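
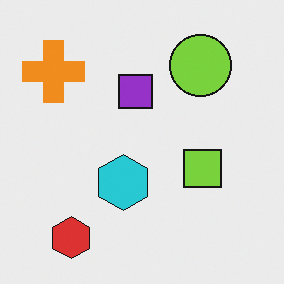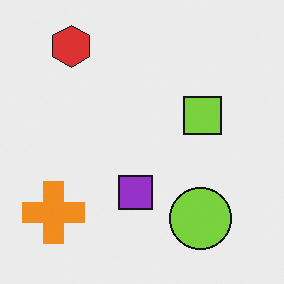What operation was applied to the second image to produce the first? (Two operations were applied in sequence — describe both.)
The first image is the second flipped vertically (top ↔ bottom), then overlaid with an additional cyan hexagon.

The red hexagon is in the top-left of the second image and the bottom-left of the first — shapes on opposite sides of the horizontal midline have swapped in a mirror flip. A cyan hexagon appears in the first image that is absent from the second.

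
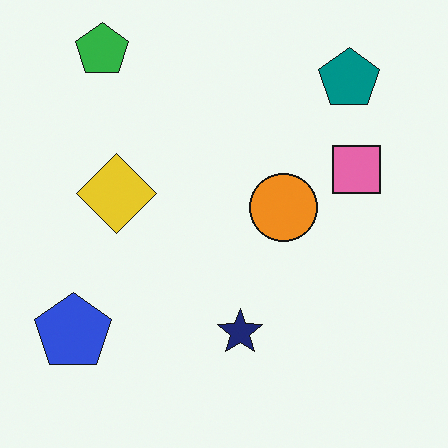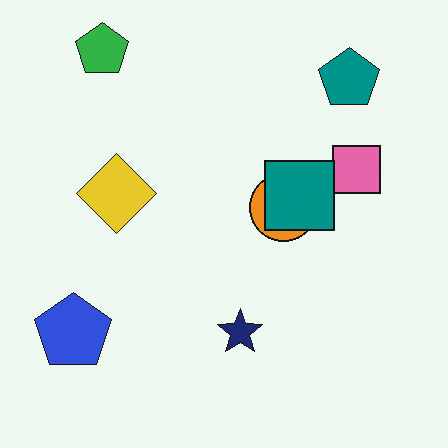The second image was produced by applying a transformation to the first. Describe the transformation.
The transformation is: overlaid with an additional teal square.

A teal square appears in the second image that is absent from the first.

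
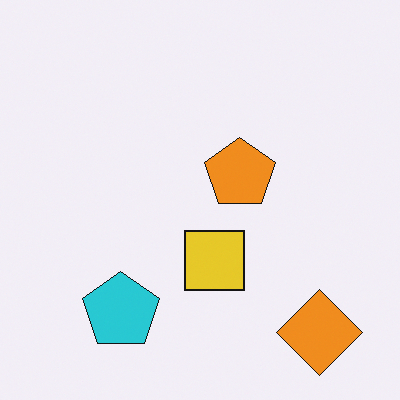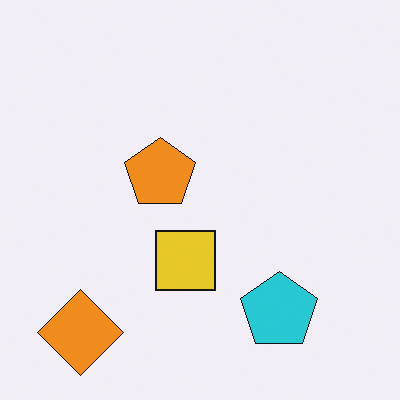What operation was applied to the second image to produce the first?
This is the original image flipped horizontally (left ↔ right).

The orange diamond is in the bottom-left of the second image and the bottom-right of the first — shapes on opposite sides of the vertical midline have swapped in a mirror flip.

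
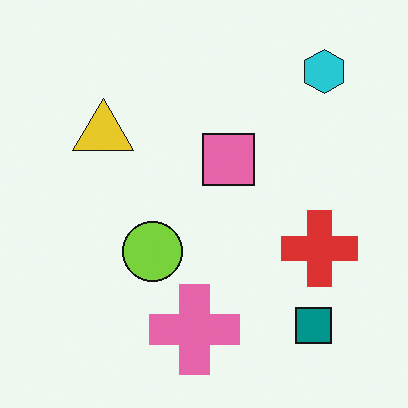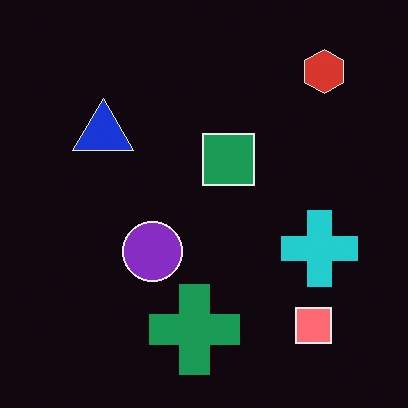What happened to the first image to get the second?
The transformation is: color-inverted (negative).

The light background has become dark and every shape's color is its complement — a photographic negative.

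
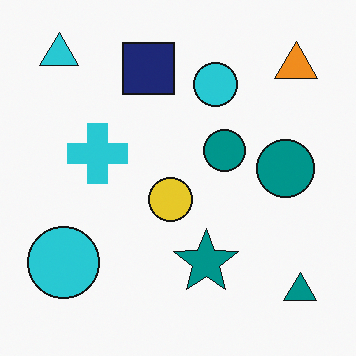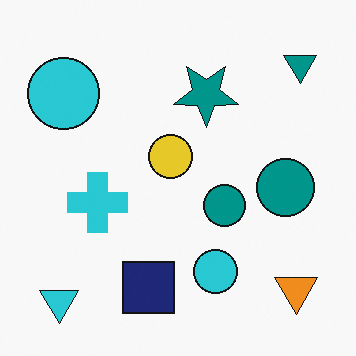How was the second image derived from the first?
This is the original image flipped vertically (top ↔ bottom).

The cyan triangle is in the top-left of the first image and the bottom-left of the second — shapes on opposite sides of the horizontal midline have swapped in a mirror flip.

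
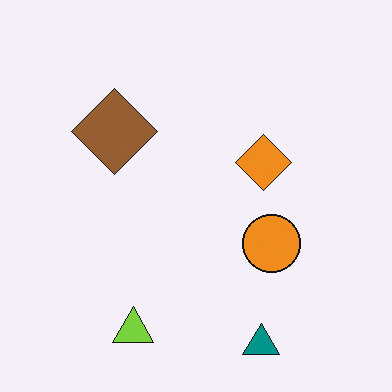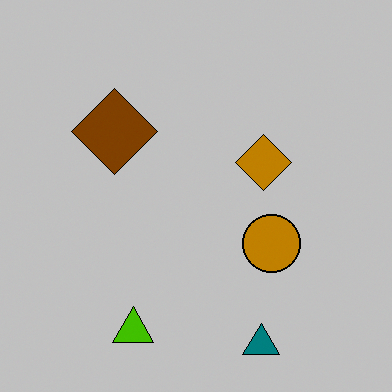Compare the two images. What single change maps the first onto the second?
The image was aggressively posterized.

Each flat color has snapped to a coarser quantized level — most visibly, the near-white background has dropped to a flat grey.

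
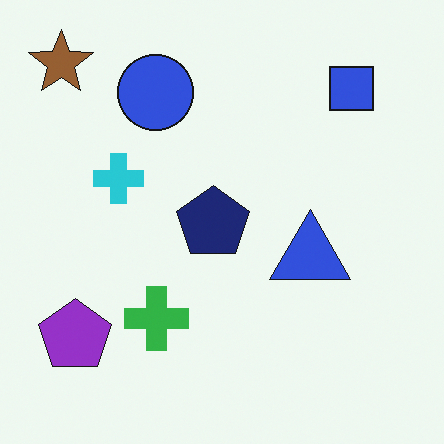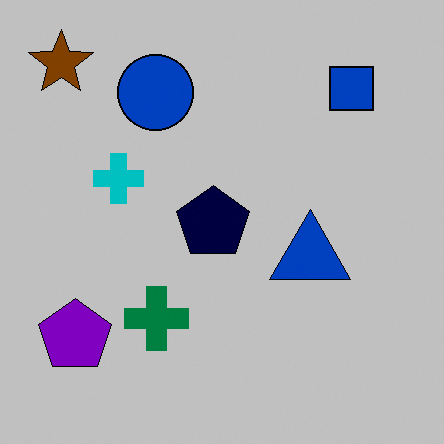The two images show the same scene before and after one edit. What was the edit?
The transformation is: aggressively posterized.

Each flat color has snapped to a coarser quantized level — most visibly, the near-white background has dropped to a flat grey.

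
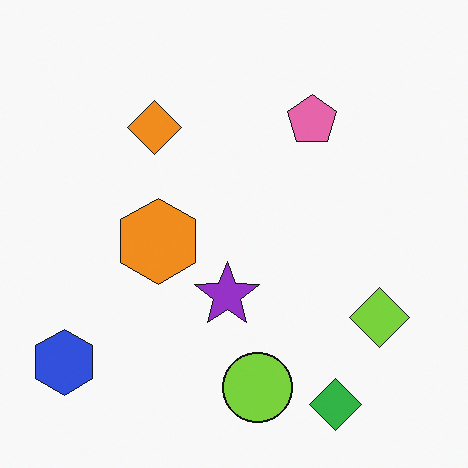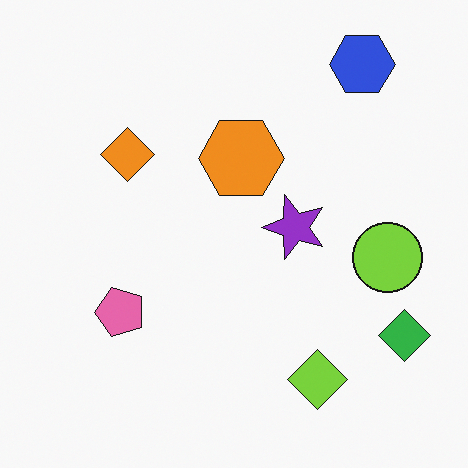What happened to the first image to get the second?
The second image is the first transposed (reflected across the top-left ↔ bottom-right diagonal).

Shapes have swapped their row and column positions — what was in the top-right is now in the bottom-left — a diagonal reflection.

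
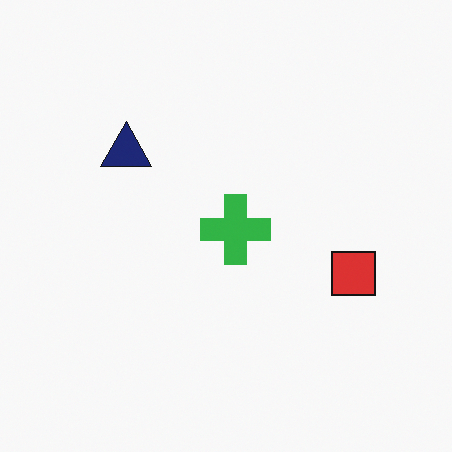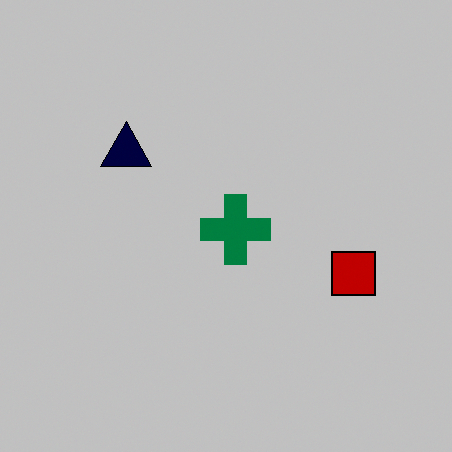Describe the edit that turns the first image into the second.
The image was heavily posterized to just a handful of flat colors.

Each flat color has snapped to a coarser quantized level — most visibly, the near-white background has dropped to a flat grey.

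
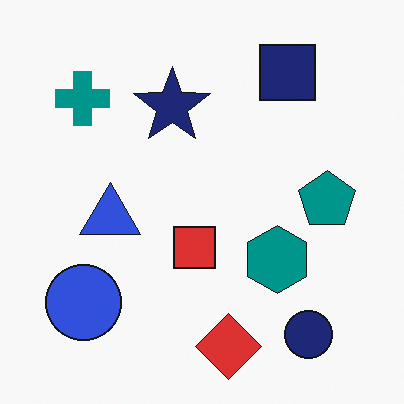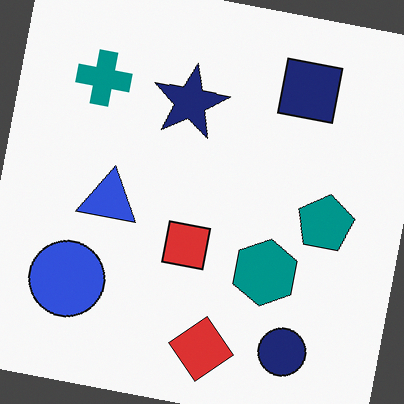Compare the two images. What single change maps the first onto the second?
The transformation is: rotated clockwise by a small amount.

Every shape is tilted by the same angle and the image corners show triangular fill wedges — a whole-image rotation by a non-right angle.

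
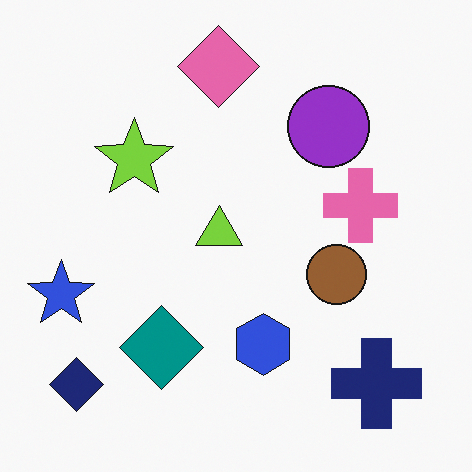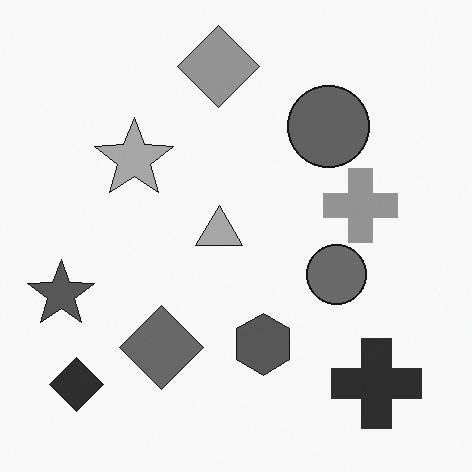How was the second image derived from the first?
The image was converted to grayscale.

All color is removed — every shape is now a shade of grey.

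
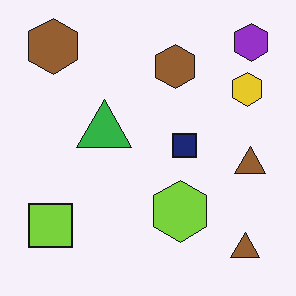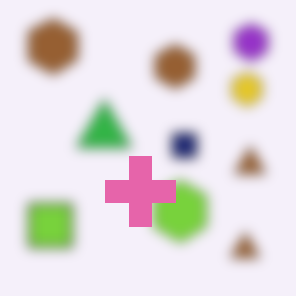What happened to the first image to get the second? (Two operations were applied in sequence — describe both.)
The second image is the first strongly gaussian-blurred, then overlaid with an additional pink cross.

Shape edges and outlines are uniformly softened across the whole image. A pink cross appears in the second image that is absent from the first.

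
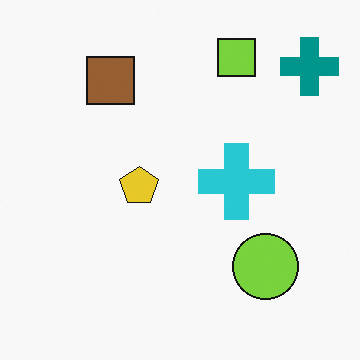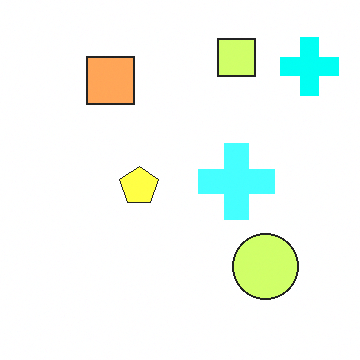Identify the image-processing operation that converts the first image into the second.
The transformation is: brightened a lot.

Every pixel — background and shapes alike — is uniformly brightened.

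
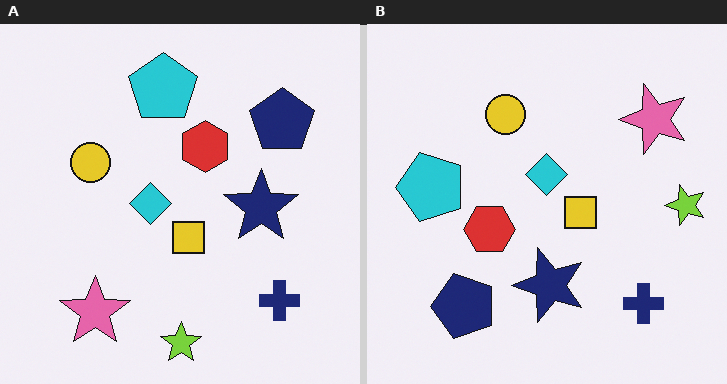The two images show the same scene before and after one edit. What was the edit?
The transformation is: transposed (reflected across the top-left ↔ bottom-right diagonal).

Shapes have swapped their row and column positions — what was in the top-right is now in the bottom-left — a diagonal reflection.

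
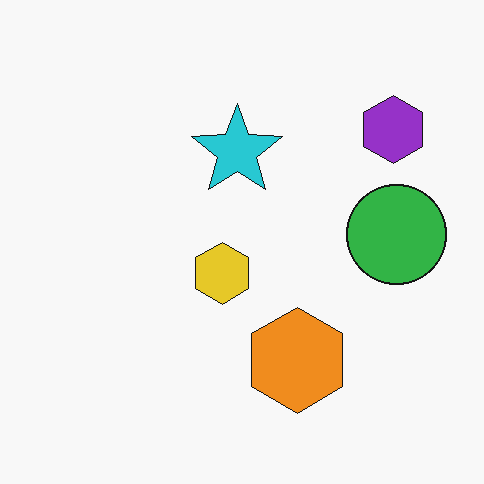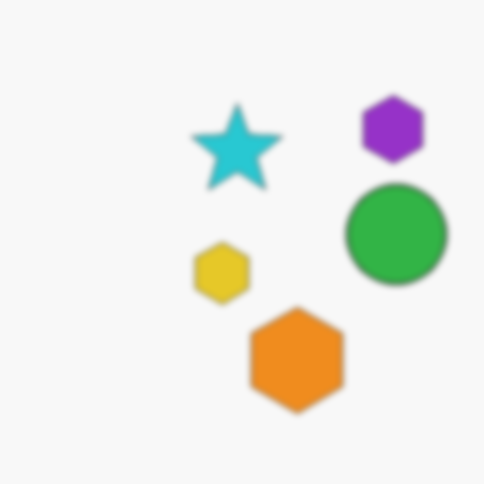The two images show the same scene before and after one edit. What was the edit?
It was moderately blurred.

Shape edges and outlines are uniformly softened across the whole image.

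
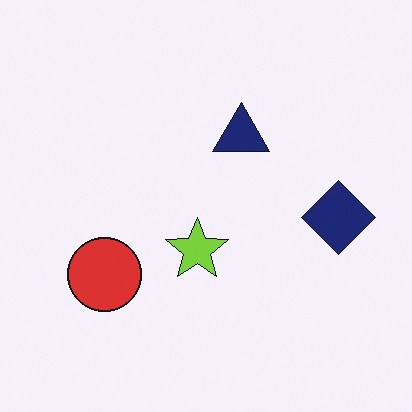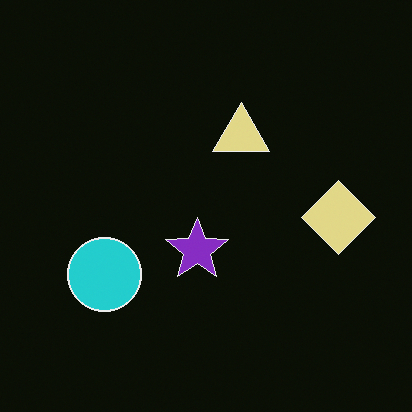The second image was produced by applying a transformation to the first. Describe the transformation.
The image was color-inverted (negative).

The light background has become dark and every shape's color is its complement — a photographic negative.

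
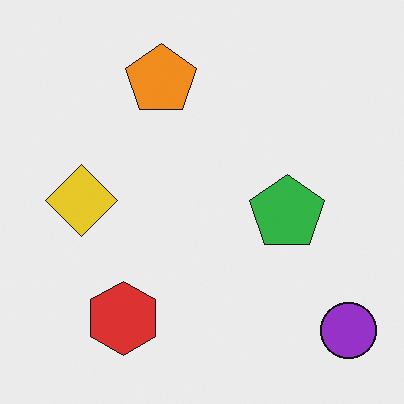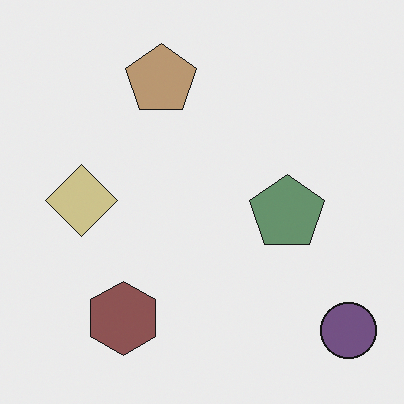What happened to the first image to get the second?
The image was heavily desaturated.

All colors are more muted and greyish — a global saturation change.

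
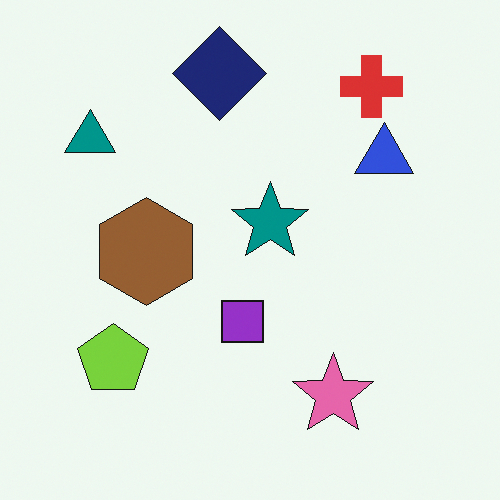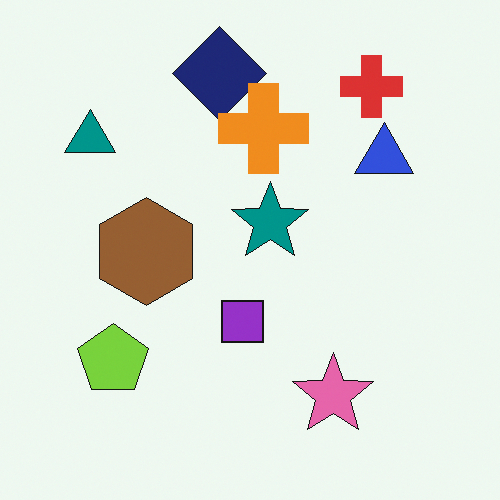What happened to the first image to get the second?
The image was overlaid with an additional orange cross.

An orange cross appears in the second image that is absent from the first.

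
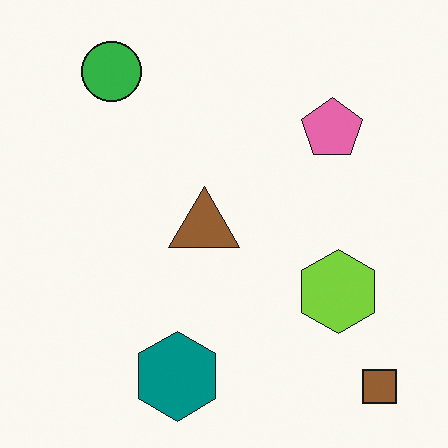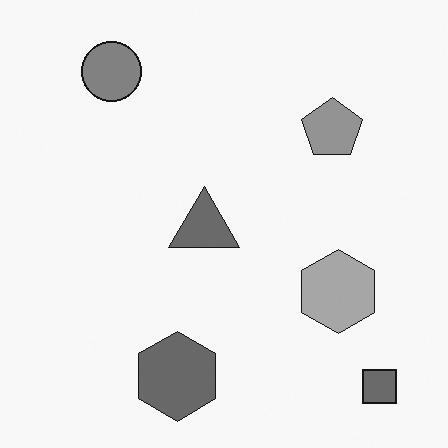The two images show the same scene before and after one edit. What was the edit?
The second image is the first converted to grayscale.

All color is removed — every shape is now a shade of grey.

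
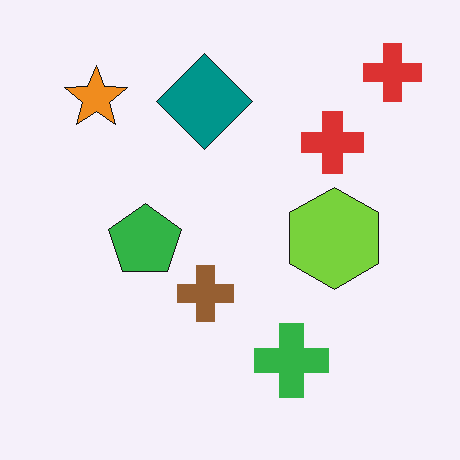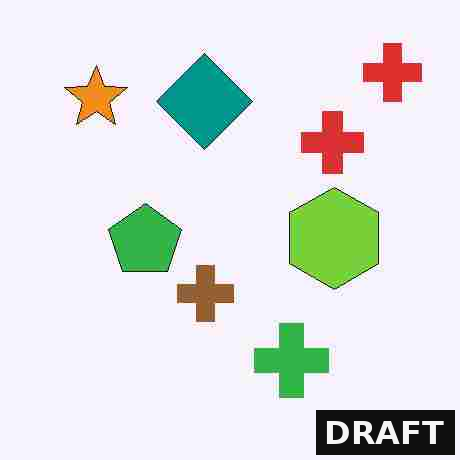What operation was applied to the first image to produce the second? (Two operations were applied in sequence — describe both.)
Heavily JPEG-compressed with obvious blocking artifacts, then watermarked with the text "DRAFT" in the lower-right corner.

Blocky 8×8 compression artifacts appear around shape edges and the flat background shows ringing — characteristic JPEG degradation. A dark label reading "DRAFT" appears in the lower-right corner.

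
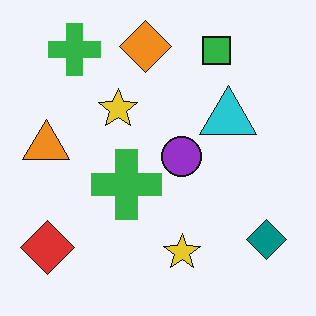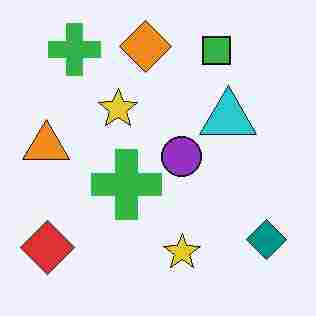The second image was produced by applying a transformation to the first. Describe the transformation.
The transformation is: heavily JPEG-compressed with obvious blocking artifacts.

Blocky 8×8 compression artifacts appear around shape edges and the flat background shows ringing — characteristic JPEG degradation.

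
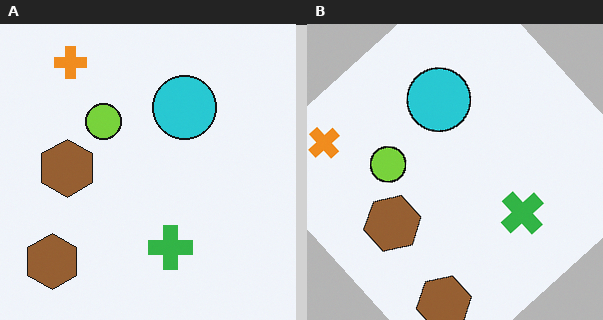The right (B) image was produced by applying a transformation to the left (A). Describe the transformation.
The image was rotated counter-clockwise by a large amount — several tens of degrees.

Every shape is tilted by the same angle and the image corners show triangular fill wedges — a whole-image rotation by a non-right angle.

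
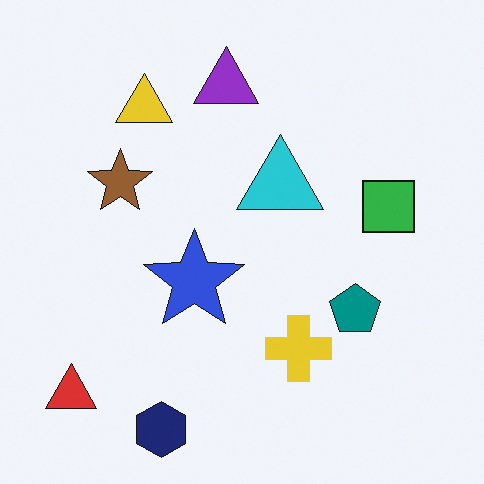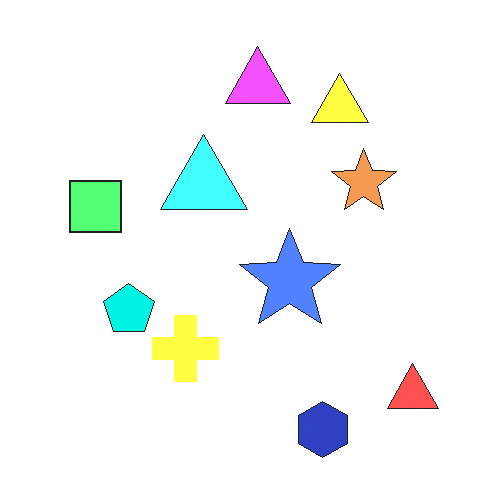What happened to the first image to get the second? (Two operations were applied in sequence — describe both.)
The second image is the first flipped horizontally (left ↔ right), then brightened a lot.

The red triangle is in the bottom-left of the first image and the bottom-right of the second — shapes on opposite sides of the vertical midline have swapped in a mirror flip. Every pixel — background and shapes alike — is uniformly brightened.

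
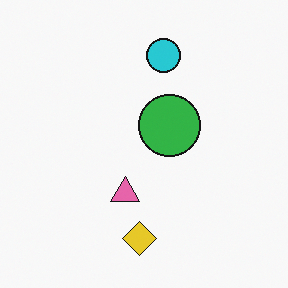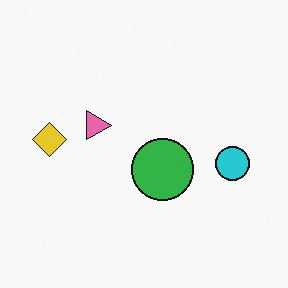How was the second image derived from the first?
It was rotated 90° clockwise.

The yellow diamond sits in the bottom of the first image and the left of the second — consistent with a whole-image 90° clockwise rotation.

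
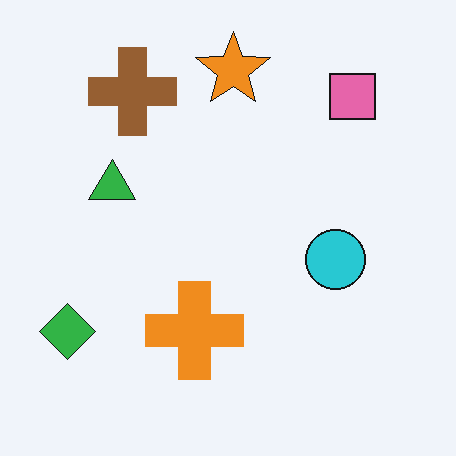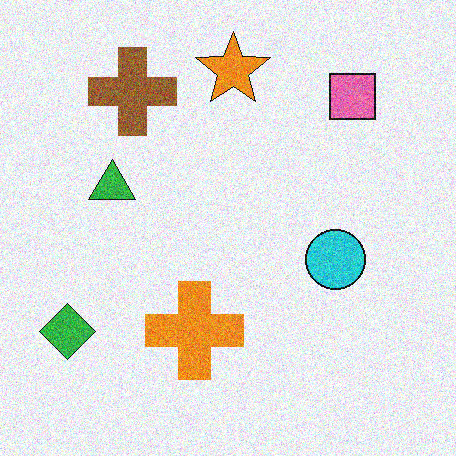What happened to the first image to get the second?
The transformation is: degraded with visible gaussian noise.

Random speckle covers the whole image, including the flat background.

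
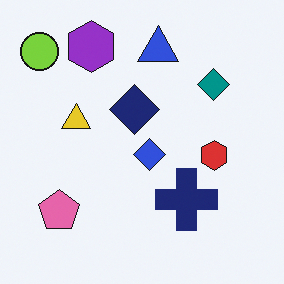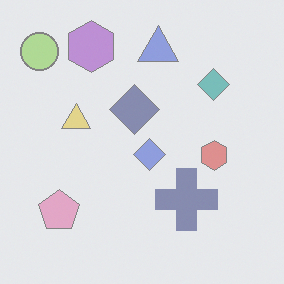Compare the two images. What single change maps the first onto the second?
The second image is the first washed out (contrast reduced).

Tones are pushed toward mid-grey across the whole image — a global contrast change.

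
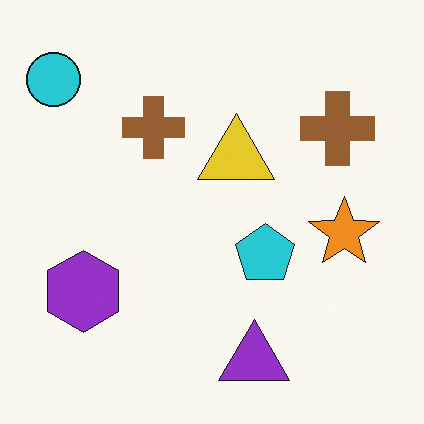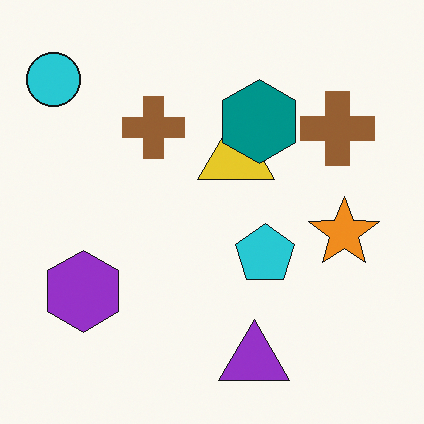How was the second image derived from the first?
This is the original image overlaid with an additional teal hexagon.

A teal hexagon appears in the second image that is absent from the first.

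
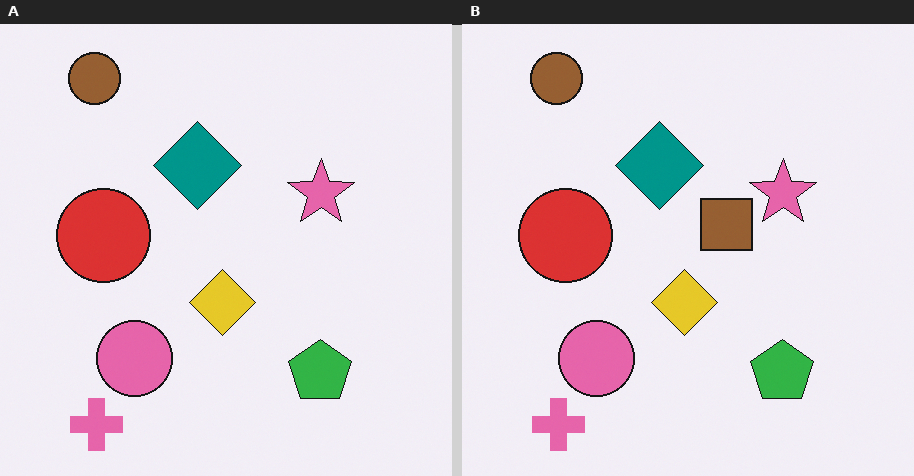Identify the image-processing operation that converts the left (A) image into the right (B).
It was overlaid with an additional brown square.

A brown square appears in the right (B) image that is absent from the left (A).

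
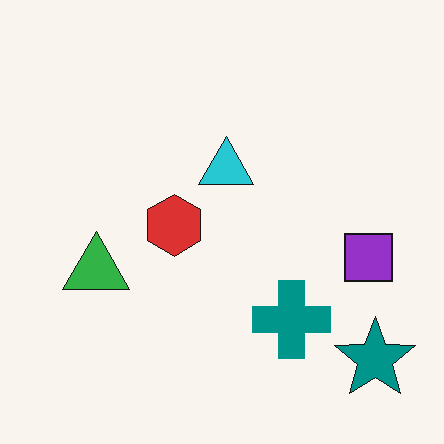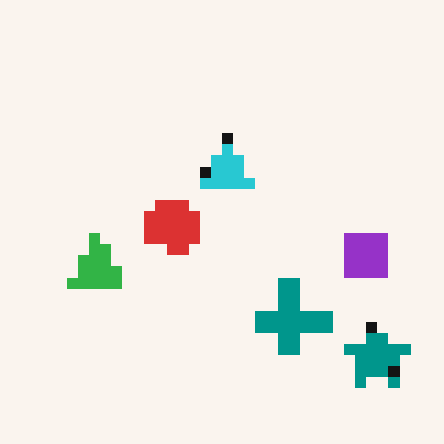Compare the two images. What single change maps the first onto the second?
This is the original image coarsely pixelated.

Shapes are reduced to large square blocks; fine edges and outlines are lost — a downscale-then-upscale (mosaic) effect.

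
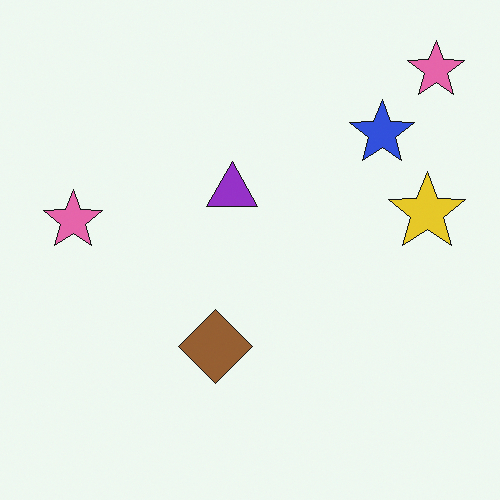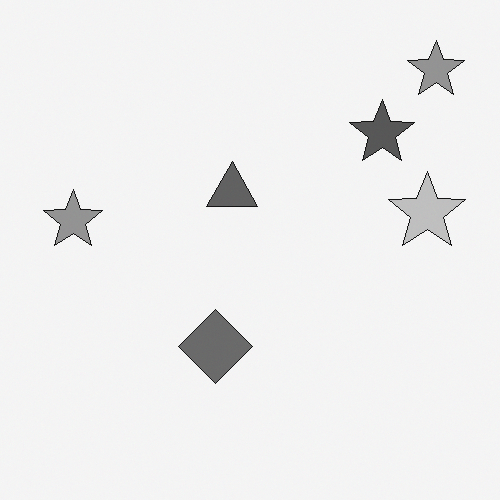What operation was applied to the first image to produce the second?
This is the original image converted to grayscale.

All color is removed — every shape is now a shade of grey.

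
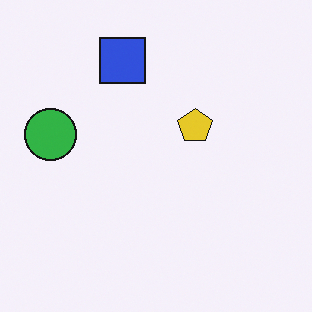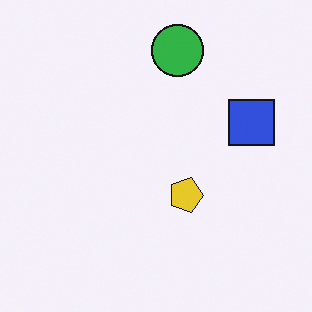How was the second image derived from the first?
Rotated 90° clockwise.

The green circle sits in the left of the first image and the top of the second — consistent with a whole-image 90° clockwise rotation.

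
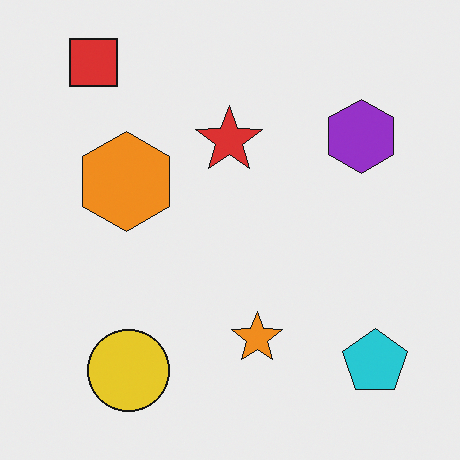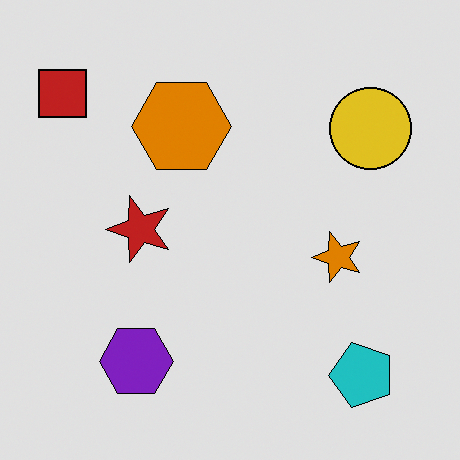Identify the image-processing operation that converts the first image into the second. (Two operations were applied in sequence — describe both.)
The transformation is: posterized to a reduced palette, then transposed (reflected across the top-left ↔ bottom-right diagonal).

Each flat color has snapped to a coarser quantized level — most visibly, the near-white background has dropped to a flat grey. Shapes have swapped their row and column positions — what was in the top-right is now in the bottom-left — a diagonal reflection.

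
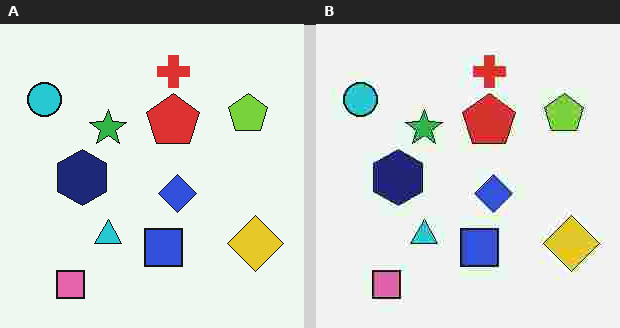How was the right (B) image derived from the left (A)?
It was degraded with heavy JPEG compression.

Blocky 8×8 compression artifacts appear around shape edges and the flat background shows ringing — characteristic JPEG degradation.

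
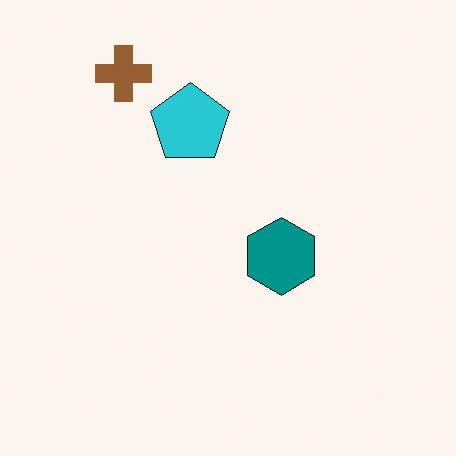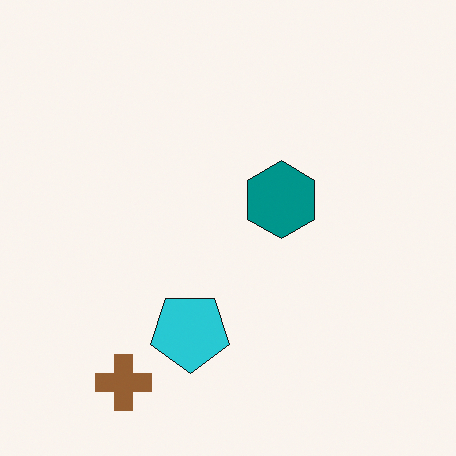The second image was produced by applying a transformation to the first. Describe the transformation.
This is the original image flipped vertically (top ↔ bottom).

The brown cross is in the top-left of the first image and the bottom-left of the second — shapes on opposite sides of the horizontal midline have swapped in a mirror flip.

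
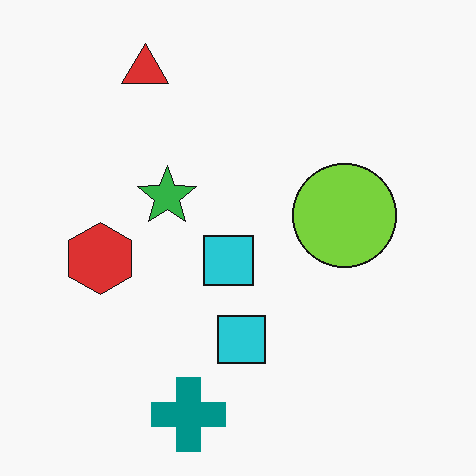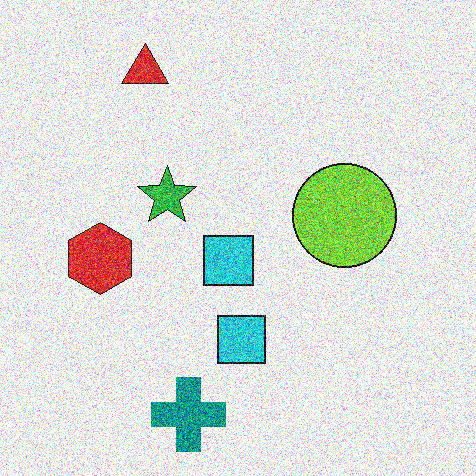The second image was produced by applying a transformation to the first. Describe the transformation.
The transformation is: degraded with heavy additive noise.

Random speckle covers the whole image, including the flat background.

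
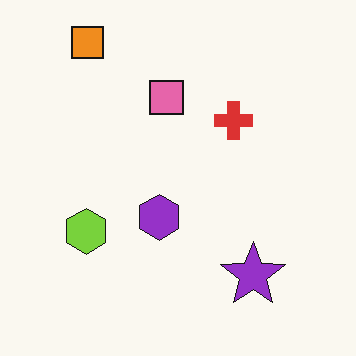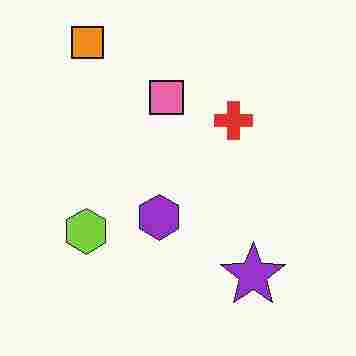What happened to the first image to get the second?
The second image is the first heavily JPEG-compressed with obvious blocking artifacts.

Blocky 8×8 compression artifacts appear around shape edges and the flat background shows ringing — characteristic JPEG degradation.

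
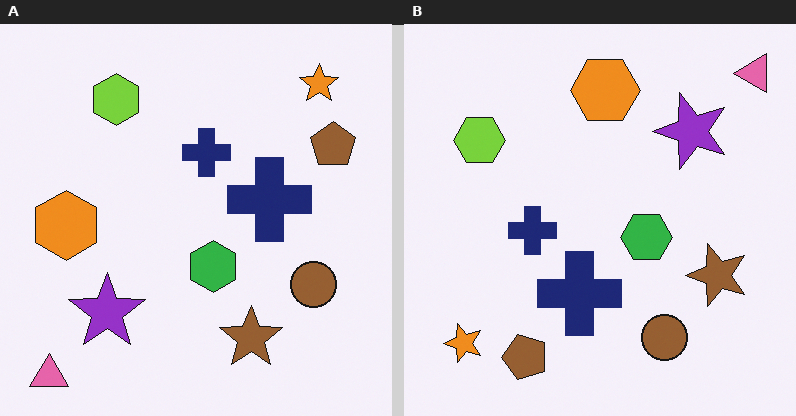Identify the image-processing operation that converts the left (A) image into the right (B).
The right (B) image is the left (A) transposed (reflected across the top-left ↔ bottom-right diagonal).

Shapes have swapped their row and column positions — what was in the top-right is now in the bottom-left — a diagonal reflection.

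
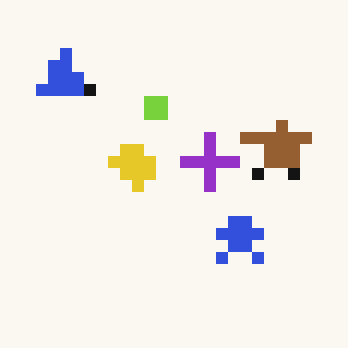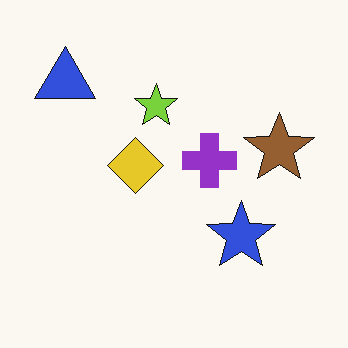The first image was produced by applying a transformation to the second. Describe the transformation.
The transformation is: heavily pixelated into large blocks.

Shapes are reduced to large square blocks; fine edges and outlines are lost — a downscale-then-upscale (mosaic) effect.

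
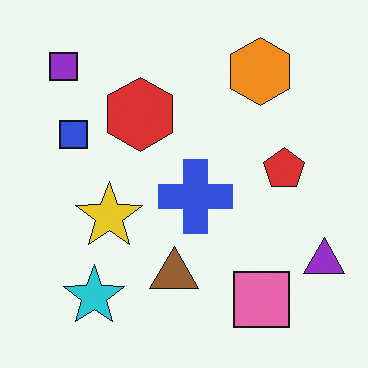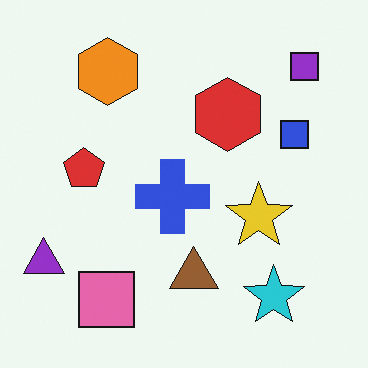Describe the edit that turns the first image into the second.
The image was flipped horizontally (left ↔ right).

The purple triangle is in the bottom-right of the first image and the bottom-left of the second — shapes on opposite sides of the vertical midline have swapped in a mirror flip.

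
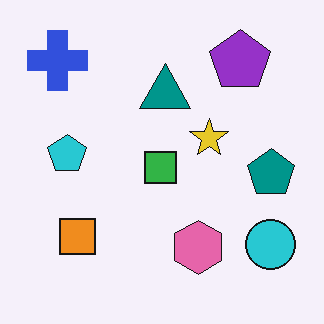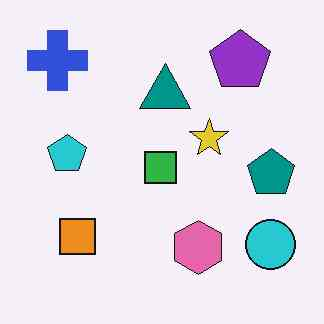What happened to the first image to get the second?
The transformation is: given moderate JPEG compression.

Blocky 8×8 compression artifacts appear around shape edges and the flat background shows ringing — characteristic JPEG degradation.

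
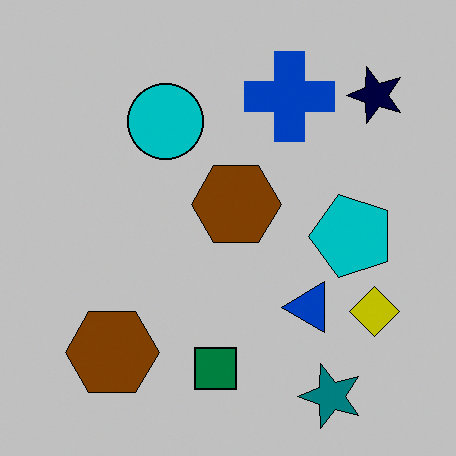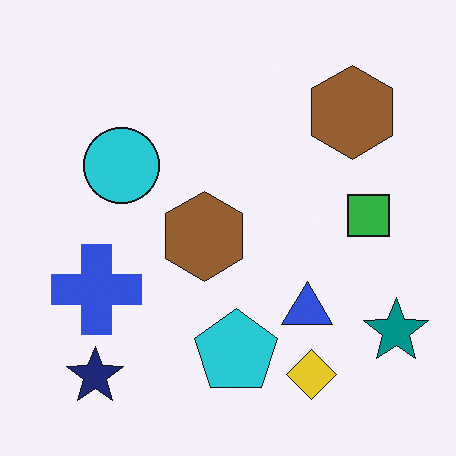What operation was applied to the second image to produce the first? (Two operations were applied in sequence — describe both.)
This is the original image heavily posterized to just a handful of flat colors, then transposed (reflected across the top-left ↔ bottom-right diagonal).

Each flat color has snapped to a coarser quantized level — most visibly, the near-white background has dropped to a flat grey. Shapes have swapped their row and column positions — what was in the top-right is now in the bottom-left — a diagonal reflection.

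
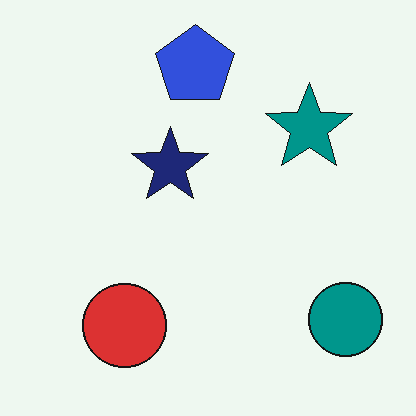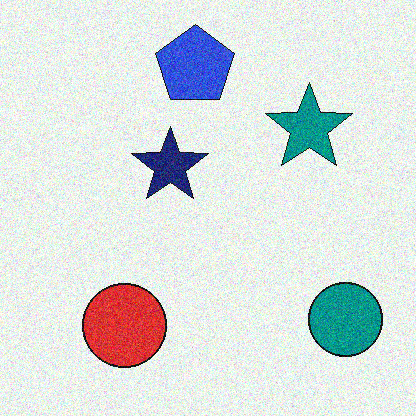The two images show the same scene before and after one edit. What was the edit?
It was degraded with visible gaussian noise.

Random speckle covers the whole image, including the flat background.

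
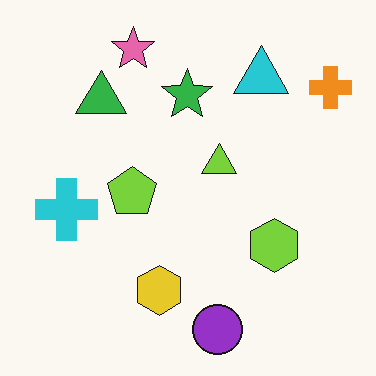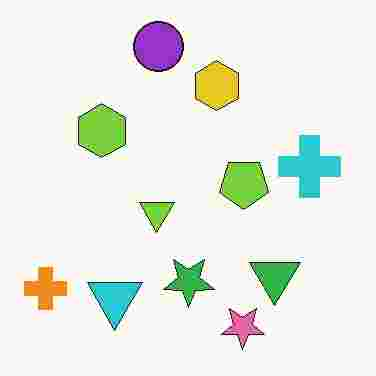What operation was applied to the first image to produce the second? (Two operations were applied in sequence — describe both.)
This is the original image rotated 180°, then degraded with heavy JPEG compression.

The orange cross sits in the top-right of the first image and the bottom-left of the second — consistent with a whole-image 180° rotation. Blocky 8×8 compression artifacts appear around shape edges and the flat background shows ringing — characteristic JPEG degradation.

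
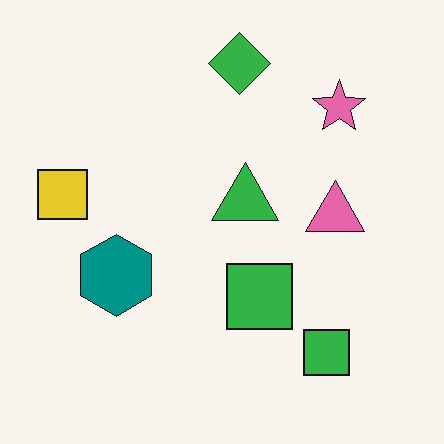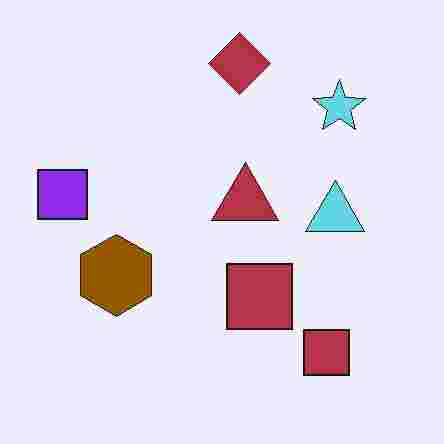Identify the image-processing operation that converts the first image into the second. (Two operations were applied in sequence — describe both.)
This is the original image hue-shifted through roughly half the color wheel, then heavily JPEG-compressed with obvious blocking artifacts.

Every shape's color has rotated by the same amount around the hue wheel — a uniform hue shift. Blocky 8×8 compression artifacts appear around shape edges and the flat background shows ringing — characteristic JPEG degradation.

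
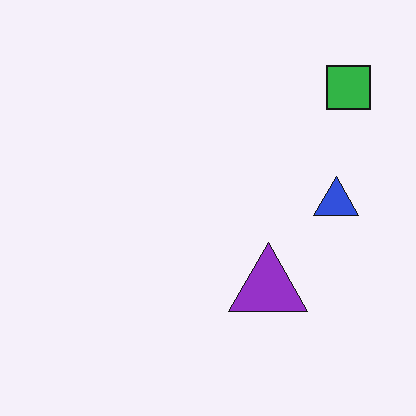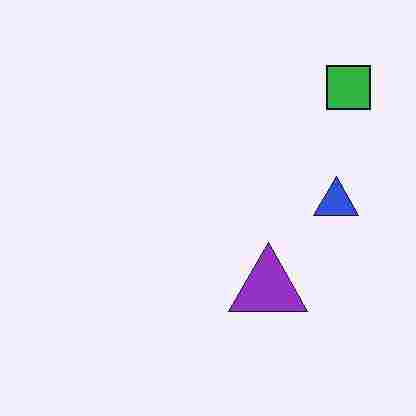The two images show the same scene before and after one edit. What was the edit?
The image was heavily JPEG-compressed with obvious blocking artifacts.

Blocky 8×8 compression artifacts appear around shape edges and the flat background shows ringing — characteristic JPEG degradation.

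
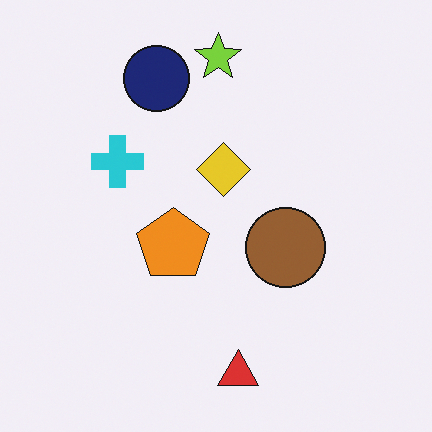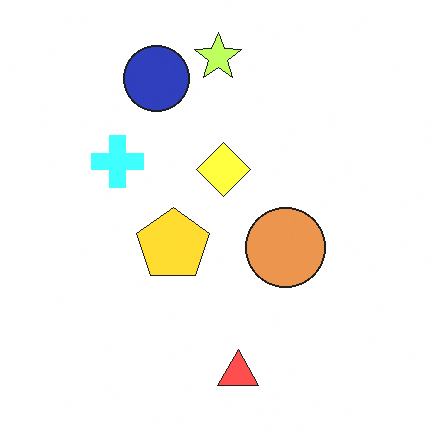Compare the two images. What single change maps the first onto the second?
The second image is the first noticeably brightened.

Every pixel — background and shapes alike — is uniformly brightened.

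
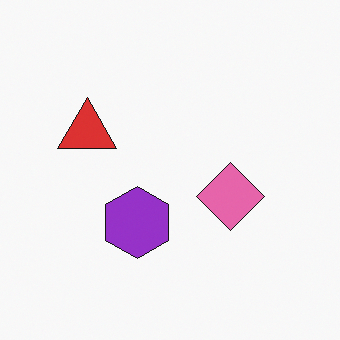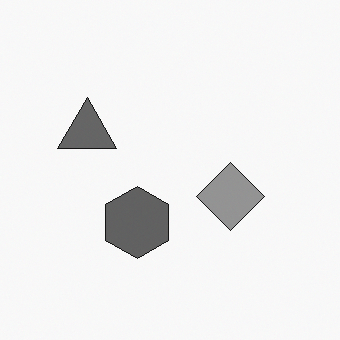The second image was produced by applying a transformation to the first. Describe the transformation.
Converted to grayscale.

All color is removed — every shape is now a shade of grey.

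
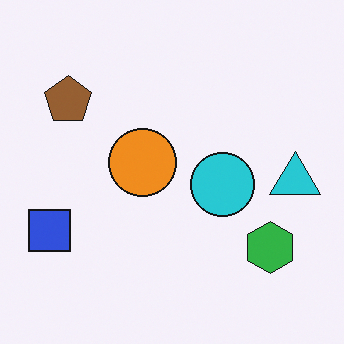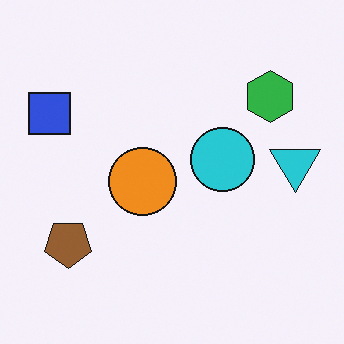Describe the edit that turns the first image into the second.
It was flipped vertically (top ↔ bottom).

The green hexagon is in the bottom-right of the first image and the top-right of the second — shapes on opposite sides of the horizontal midline have swapped in a mirror flip.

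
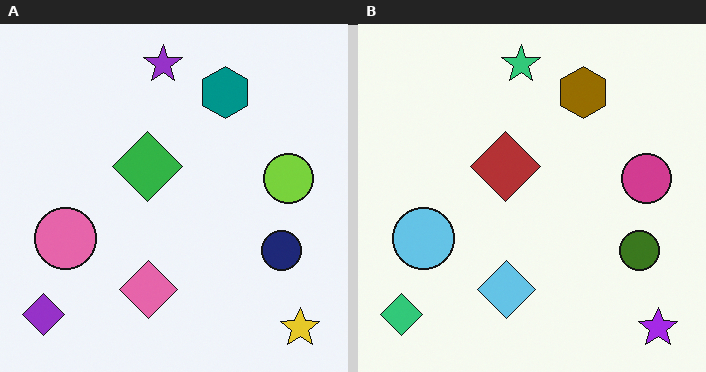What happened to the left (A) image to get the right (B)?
This is the original image hue-shifted by a large amount.

Every shape's color has rotated by the same amount around the hue wheel — a uniform hue shift.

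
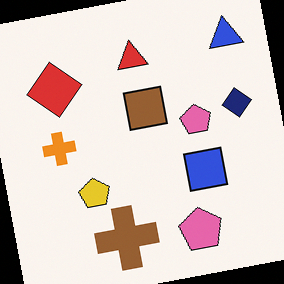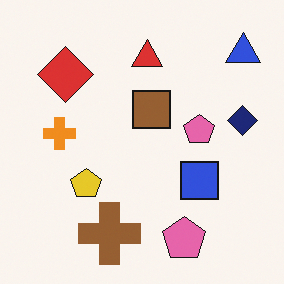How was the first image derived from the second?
It was rotated counter-clockwise by a few degrees.

Every shape is tilted by the same angle and the image corners show triangular fill wedges — a whole-image rotation by a non-right angle.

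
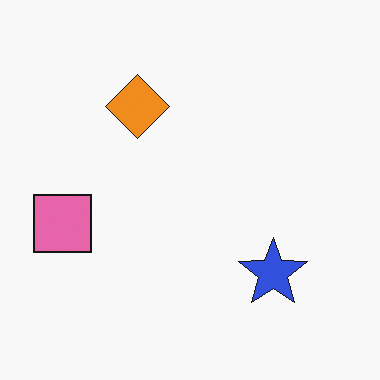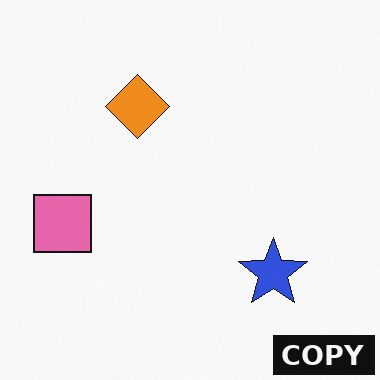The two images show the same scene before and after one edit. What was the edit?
The second image is the first watermarked with the text "COPY" in the lower-right corner.

A dark label reading "COPY" appears in the lower-right corner.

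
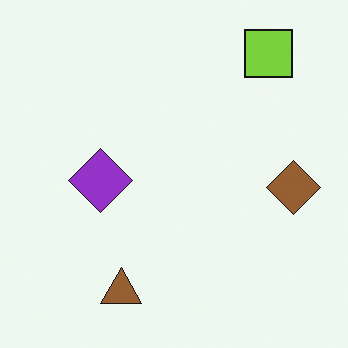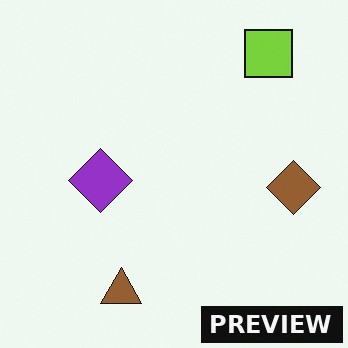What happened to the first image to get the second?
Watermarked with the text "PREVIEW" in the lower-right corner.

A dark label reading "PREVIEW" appears in the lower-right corner.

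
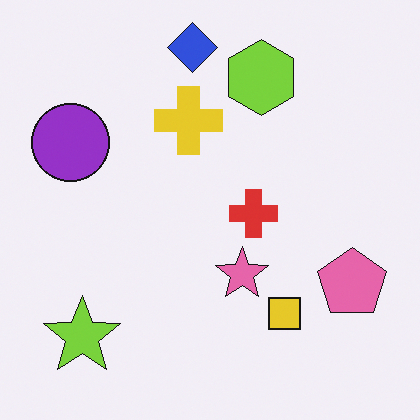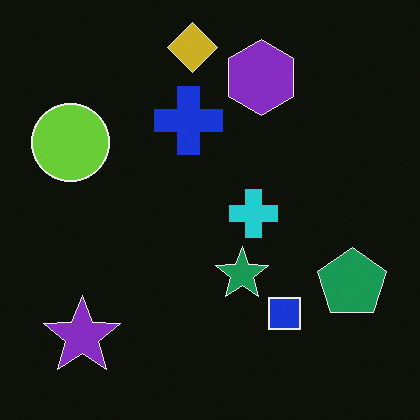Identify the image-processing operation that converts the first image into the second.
The transformation is: color-inverted (negative).

The light background has become dark and every shape's color is its complement — a photographic negative.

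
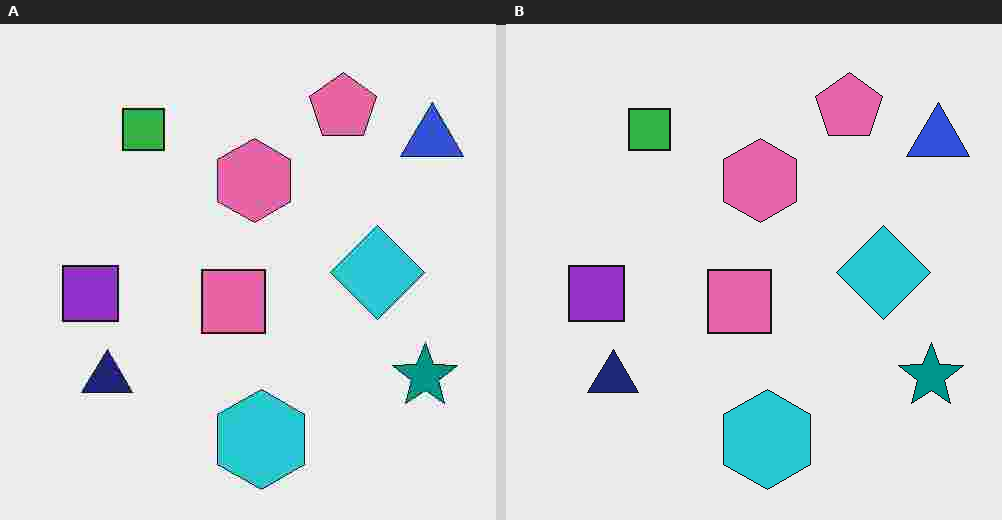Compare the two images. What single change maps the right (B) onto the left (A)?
This is the original image degraded with heavy JPEG compression.

Blocky 8×8 compression artifacts appear around shape edges and the flat background shows ringing — characteristic JPEG degradation.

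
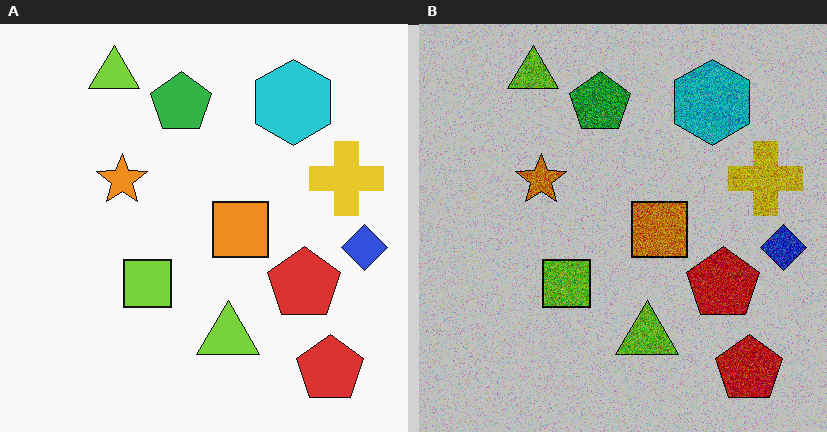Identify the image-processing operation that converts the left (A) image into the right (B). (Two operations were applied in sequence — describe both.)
The transformation is: degraded with a thick layer of grain, then aggressively posterized.

Random speckle covers the whole image, including the flat background. Each flat color has snapped to a coarser quantized level — most visibly, the near-white background has dropped to a flat grey.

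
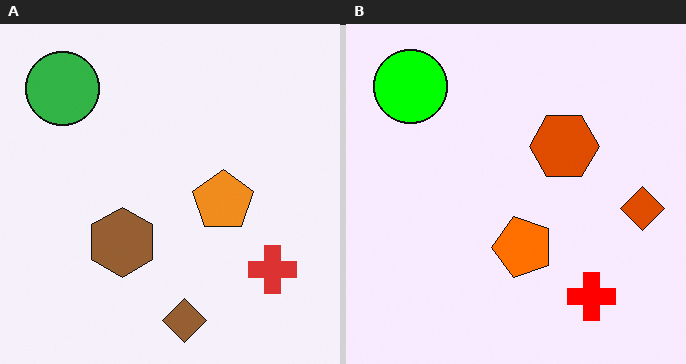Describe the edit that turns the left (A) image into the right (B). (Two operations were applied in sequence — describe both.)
The transformation is: transposed (reflected across the top-left ↔ bottom-right diagonal), then made much more vivid (saturation change).

Shapes have swapped their row and column positions — what was in the top-right is now in the bottom-left — a diagonal reflection. All colors are more vivid — a global saturation change.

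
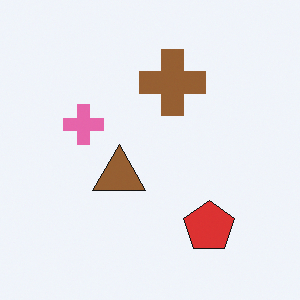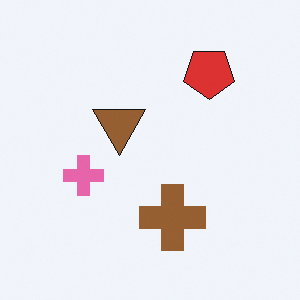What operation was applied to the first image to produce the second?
The transformation is: flipped vertically (top ↔ bottom).

The red pentagon is in the bottom-right of the first image and the top-right of the second — shapes on opposite sides of the horizontal midline have swapped in a mirror flip.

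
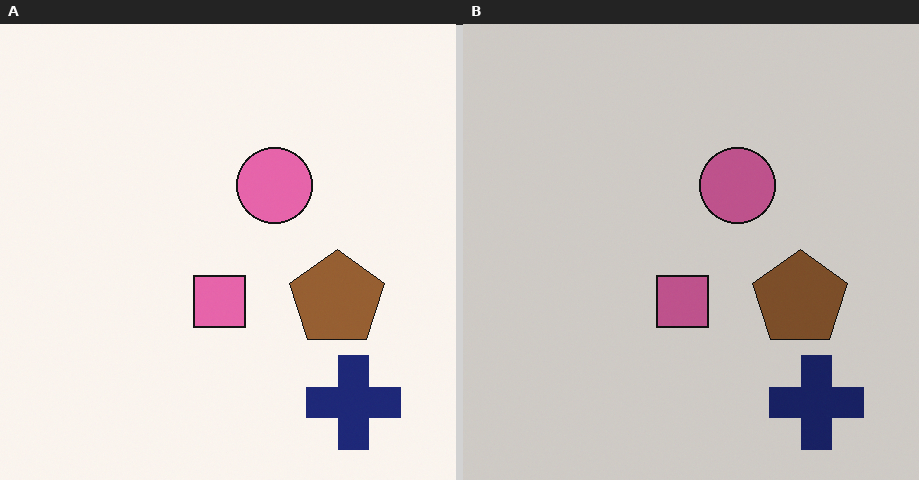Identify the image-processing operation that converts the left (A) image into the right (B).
Slightly darkened.

Every pixel — background and shapes alike — is uniformly darkened.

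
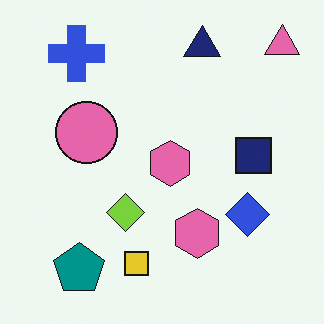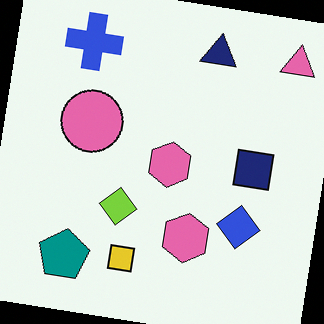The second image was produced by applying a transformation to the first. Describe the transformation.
The image was rotated clockwise by a small amount.

Every shape is tilted by the same angle and the image corners show triangular fill wedges — a whole-image rotation by a non-right angle.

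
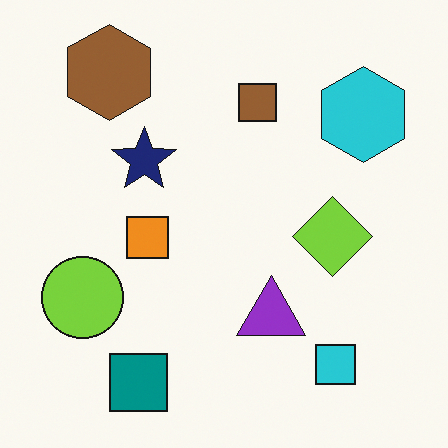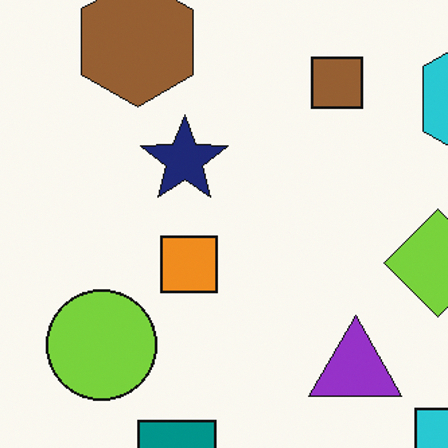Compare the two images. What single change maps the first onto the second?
Cropped slightly and scaled back up.

The visible shapes are larger and the field of view is narrower; shapes near the original edges may be partly or wholly outside the frame — a crop-and-rescale.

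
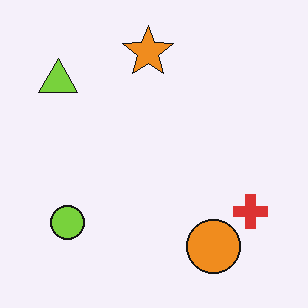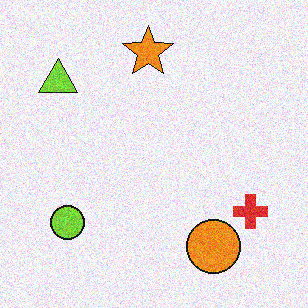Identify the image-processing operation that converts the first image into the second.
The image was degraded with moderate additive noise.

Random speckle covers the whole image, including the flat background.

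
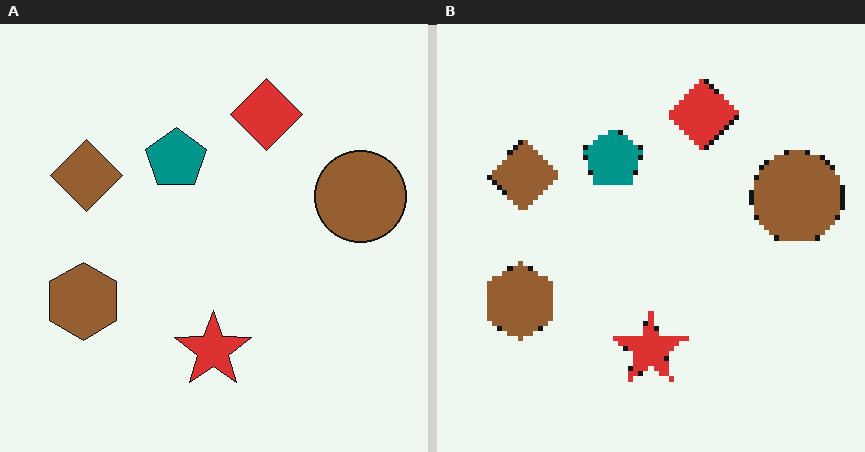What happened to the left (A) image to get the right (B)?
The transformation is: mildly pixelated.

Shapes are reduced to large square blocks; fine edges and outlines are lost — a downscale-then-upscale (mosaic) effect.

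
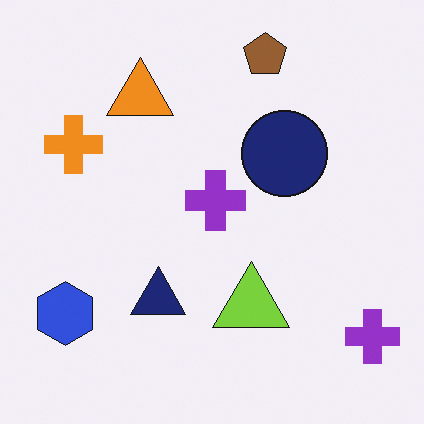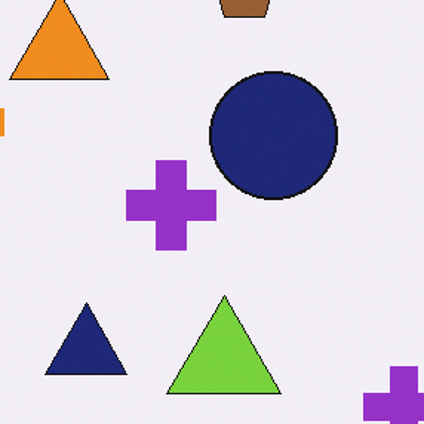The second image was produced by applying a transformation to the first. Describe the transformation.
The transformation is: cropped slightly and scaled back up.

The visible shapes are larger and the field of view is narrower; shapes near the original edges may be partly or wholly outside the frame — a crop-and-rescale.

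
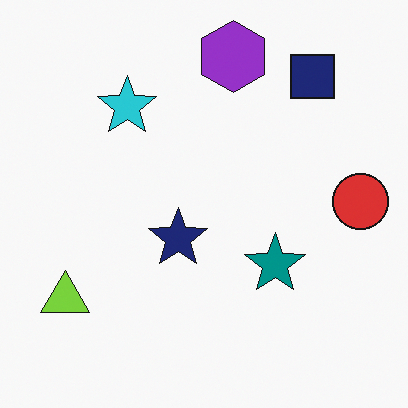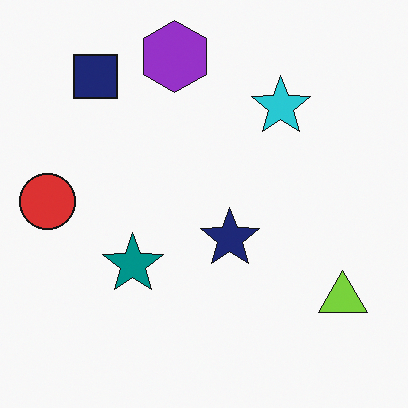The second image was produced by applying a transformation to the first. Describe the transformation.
The transformation is: flipped horizontally (left ↔ right).

The red circle is in the right of the first image and the left of the second — shapes on opposite sides of the vertical midline have swapped in a mirror flip.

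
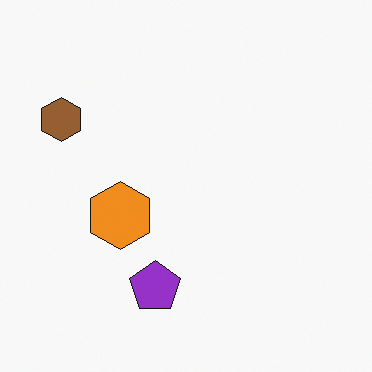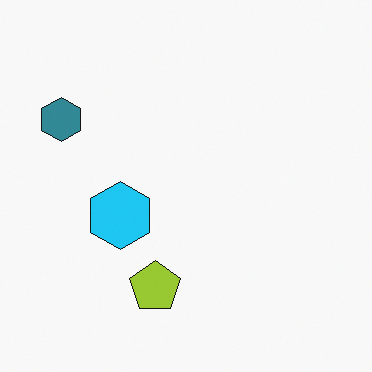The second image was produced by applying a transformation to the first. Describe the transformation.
It was hue-shifted through roughly half the color wheel.

Every shape's color has rotated by the same amount around the hue wheel — a uniform hue shift.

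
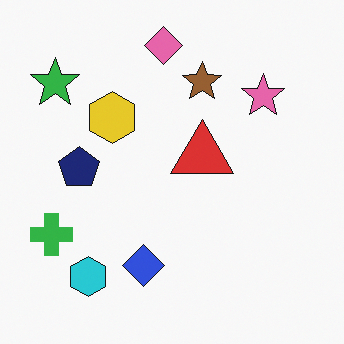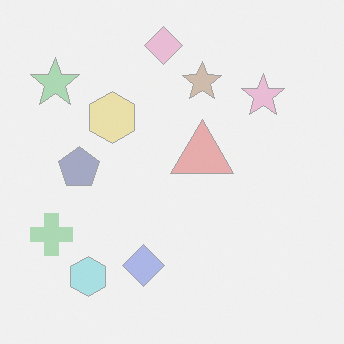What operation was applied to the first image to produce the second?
This is the original image given much lower contrast.

Tones are pushed toward mid-grey across the whole image — a global contrast change.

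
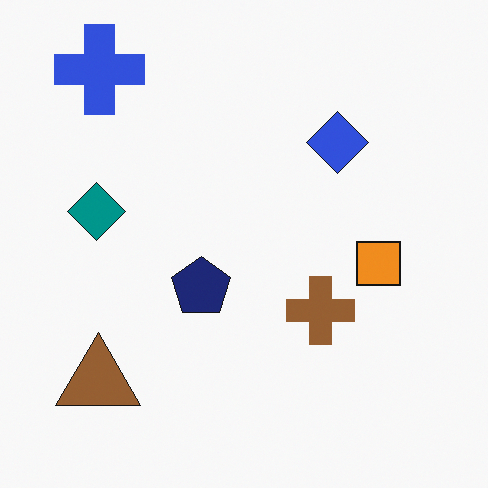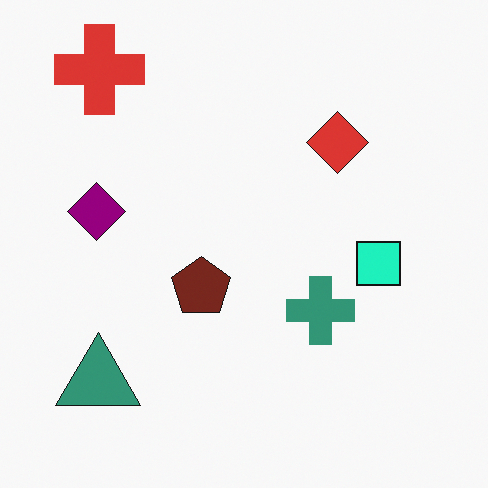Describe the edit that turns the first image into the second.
The transformation is: hue-shifted by a moderate amount.

Every shape's color has rotated by the same amount around the hue wheel — a uniform hue shift.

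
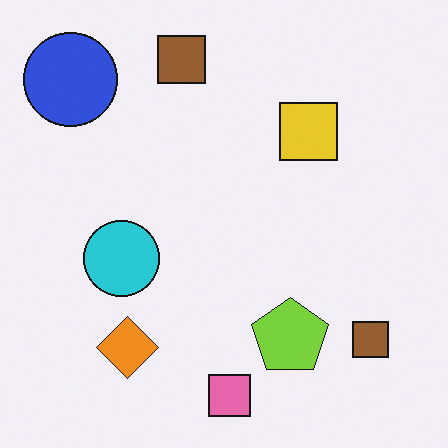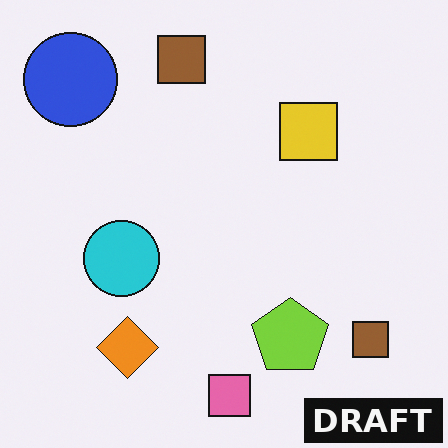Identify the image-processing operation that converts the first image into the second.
Watermarked with the text "DRAFT" in the lower-right corner.

A dark label reading "DRAFT" appears in the lower-right corner.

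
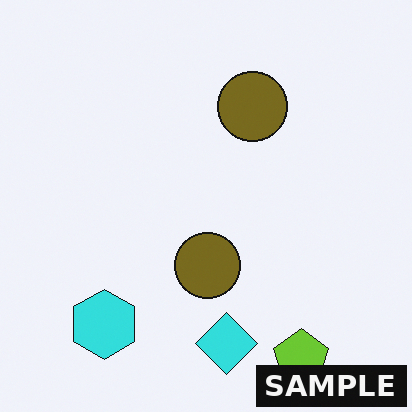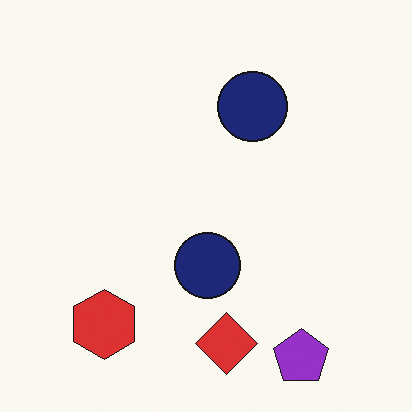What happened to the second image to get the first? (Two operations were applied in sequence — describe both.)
It was hue-shifted by a large amount, then watermarked with the text "SAMPLE" in the lower-right corner.

Every shape's color has rotated by the same amount around the hue wheel — a uniform hue shift. A dark label reading "SAMPLE" appears in the lower-right corner.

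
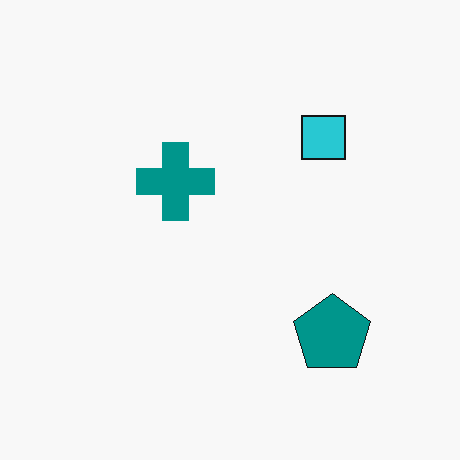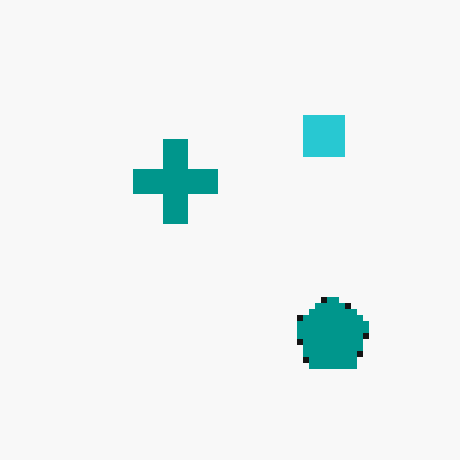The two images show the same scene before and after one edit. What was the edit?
The transformation is: pixelated into visible square blocks.

Shapes are reduced to large square blocks; fine edges and outlines are lost — a downscale-then-upscale (mosaic) effect.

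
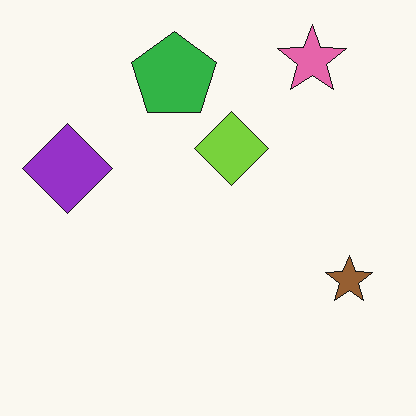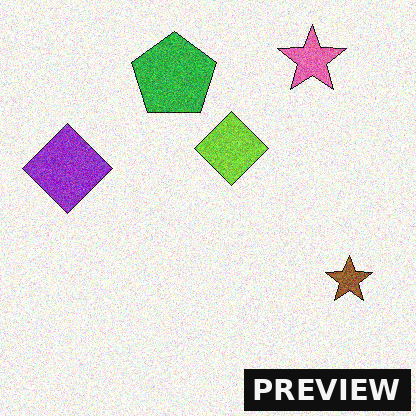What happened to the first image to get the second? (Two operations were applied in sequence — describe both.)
It was degraded with moderate additive noise, then watermarked with the text "PREVIEW" in the lower-right corner.

Random speckle covers the whole image, including the flat background. A dark label reading "PREVIEW" appears in the lower-right corner.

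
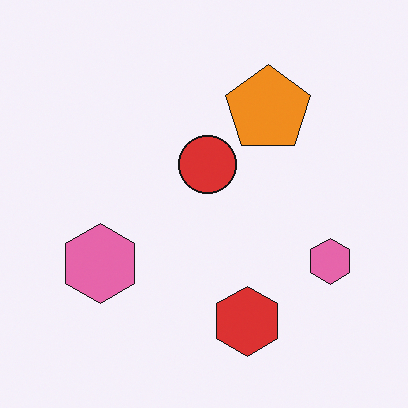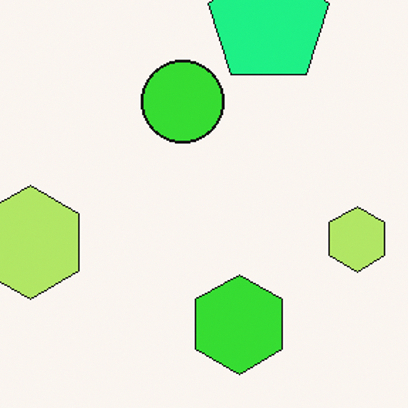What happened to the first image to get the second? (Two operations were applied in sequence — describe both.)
The image was cropped slightly and scaled back up, then hue-shifted through roughly a third of the color wheel.

The visible shapes are larger and the field of view is narrower; shapes near the original edges may be partly or wholly outside the frame — a crop-and-rescale. Every shape's color has rotated by the same amount around the hue wheel — a uniform hue shift.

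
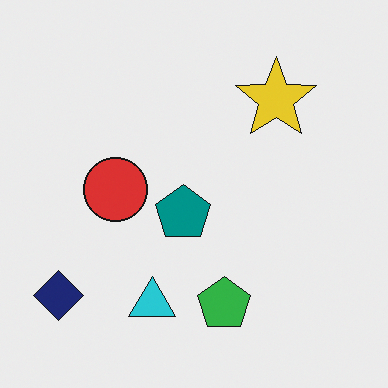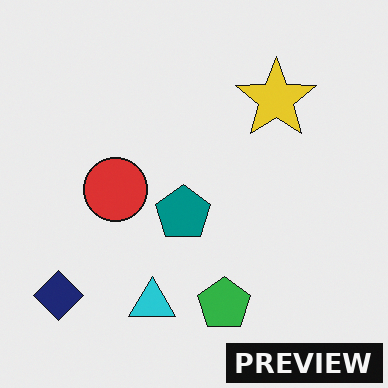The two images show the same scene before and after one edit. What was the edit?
The transformation is: watermarked with the text "PREVIEW" in the lower-right corner.

A dark label reading "PREVIEW" appears in the lower-right corner.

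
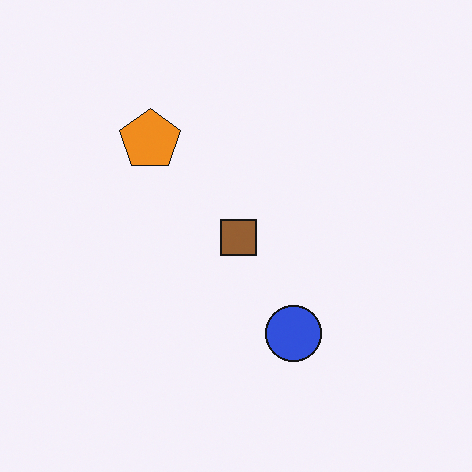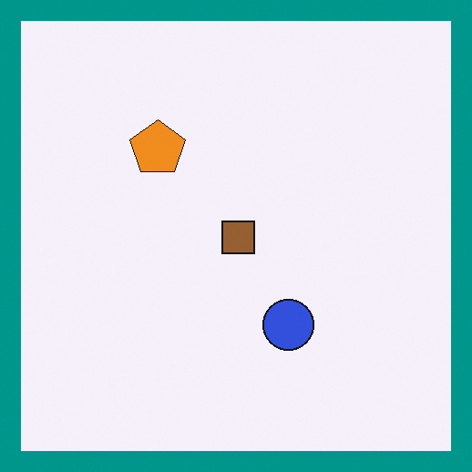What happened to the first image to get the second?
Framed with a teal border.

A solid teal frame runs around the edge of the second image, with the content slightly shrunk inside it.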